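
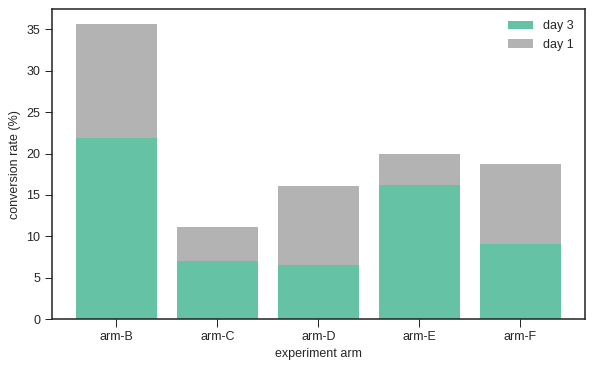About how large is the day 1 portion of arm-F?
day 1 top ≈ 20, bottom ≈ 10; segment ≈ 10.

≈ 10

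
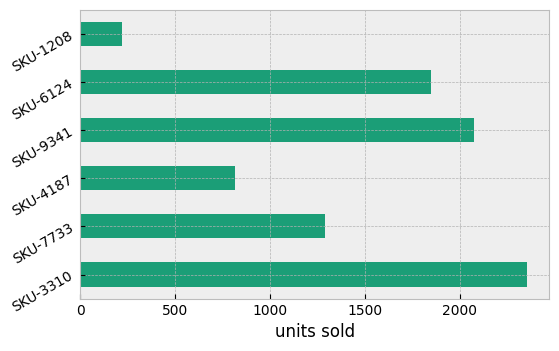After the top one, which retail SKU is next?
Top 3: SKU-3310 ≈ 2400, SKU-9341 ≈ 2000, SKU-6124 ≈ 1800.

SKU-9341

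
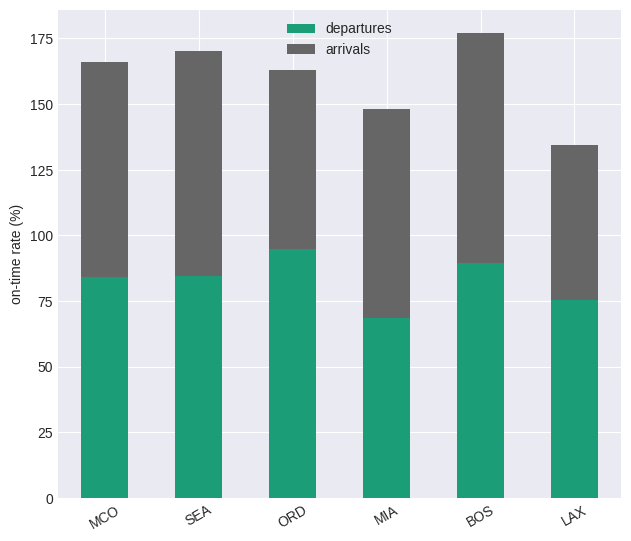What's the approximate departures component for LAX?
departures top ≈ 80, bottom ≈ 0; segment ≈ 80.

≈ 80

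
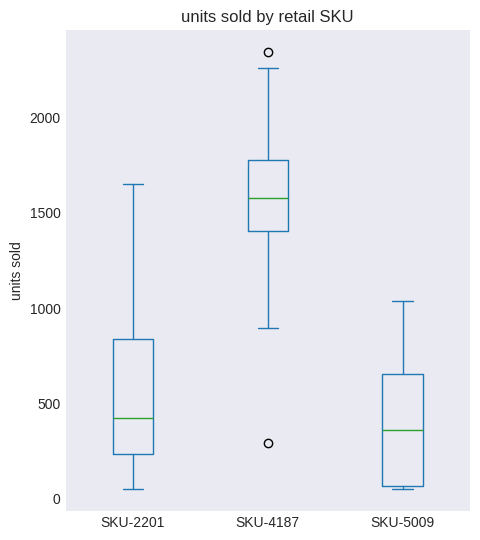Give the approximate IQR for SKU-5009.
≈ 600

Q3 ≈ 600, Q1 ≈ 0; IQR ≈ 600.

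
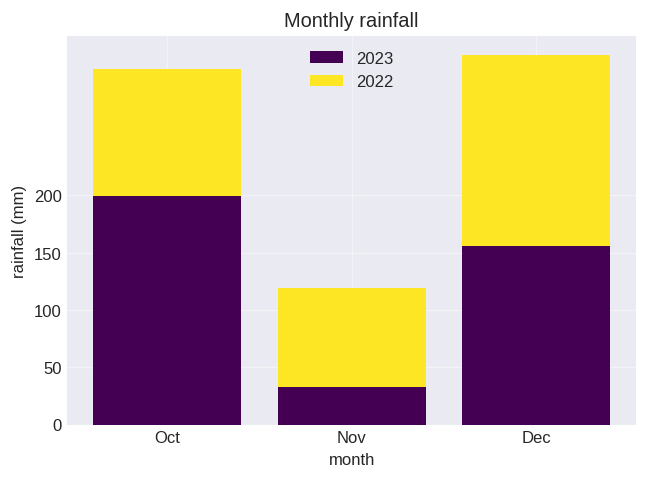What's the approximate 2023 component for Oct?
2023 top ≈ 200, bottom ≈ 0; segment ≈ 200.

≈ 200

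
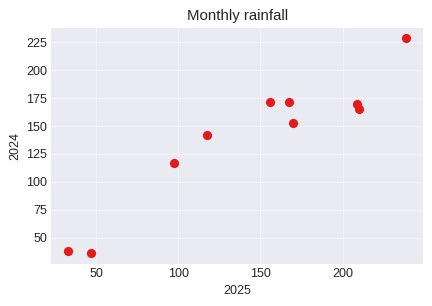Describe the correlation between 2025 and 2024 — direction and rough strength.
Points are positively correlated; strong (|r| ≈ 0.9).

positive, strong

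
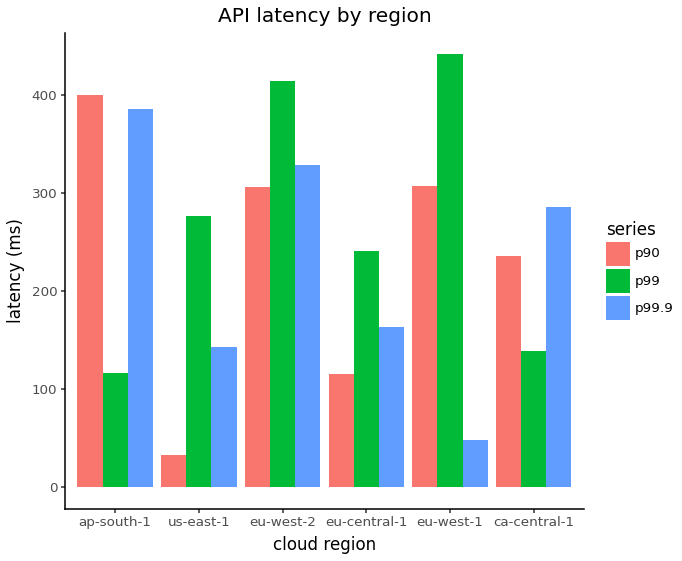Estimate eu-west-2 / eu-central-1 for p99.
≈ 1.6×

eu-west-2 ≈ 400, eu-central-1 ≈ 250; 400/250 ≈ 1.6.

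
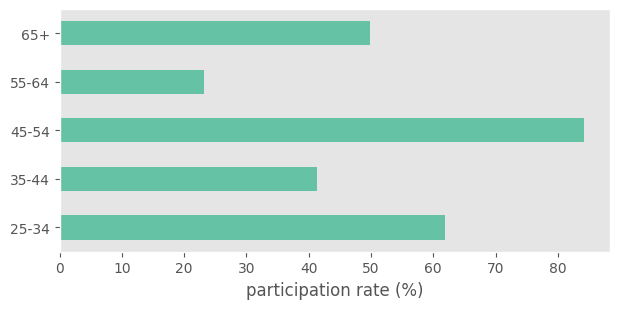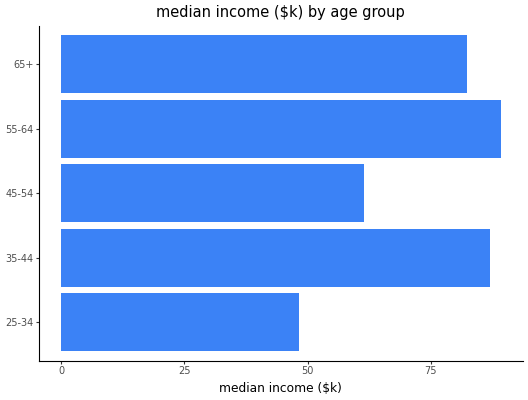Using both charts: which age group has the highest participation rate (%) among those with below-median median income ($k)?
Chart 2 median median income ($k) ≈ 80; below-median age groups: 25-34, 45-54. Among those, 45-54 has the highest participation rate (%) (≈ 80).

45-54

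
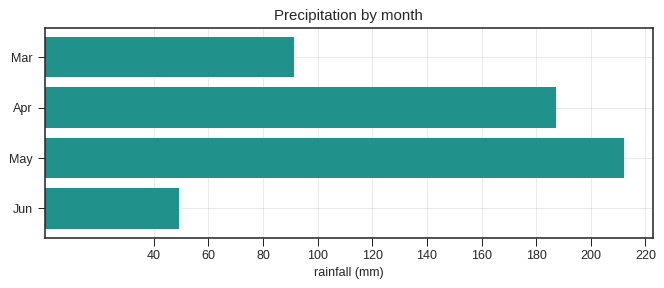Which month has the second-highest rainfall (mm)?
Top 3: May ≈ 220, Apr ≈ 180, Mar ≈ 100.

Apr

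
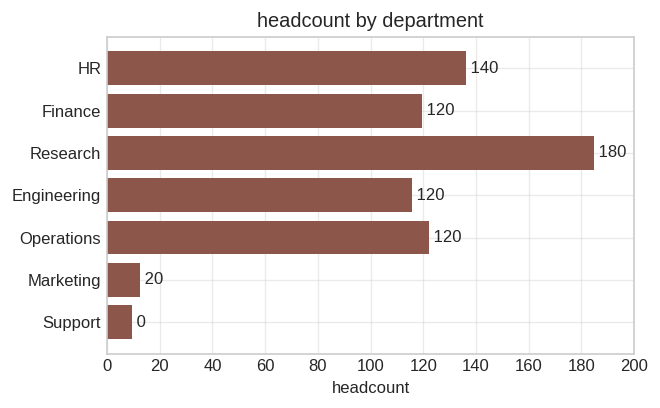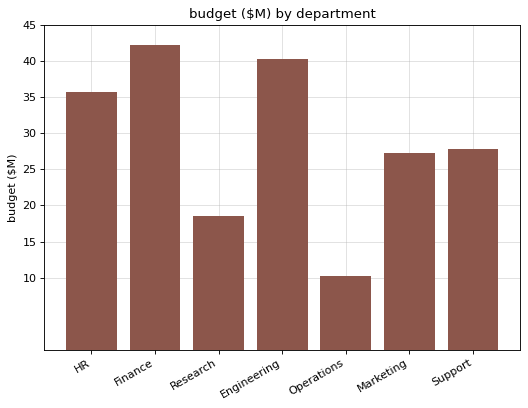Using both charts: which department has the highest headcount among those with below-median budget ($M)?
Research

Chart 2 median budget ($M) ≈ 30; below-median departments: Research, Operations, Marketing. Among those, Research has the highest headcount (≈ 180).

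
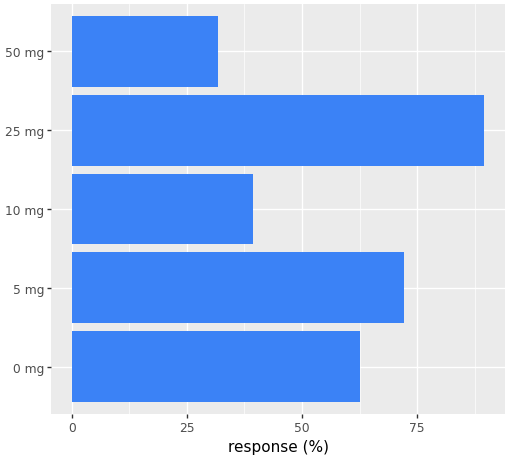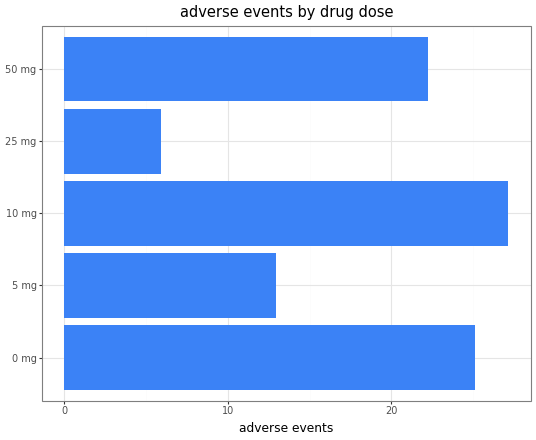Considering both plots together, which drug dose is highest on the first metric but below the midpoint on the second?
Chart 2 median adverse events ≈ 20; below-median drug doses: 5 mg, 25 mg. Among those, 25 mg has the highest response (%) (≈ 90).

25 mg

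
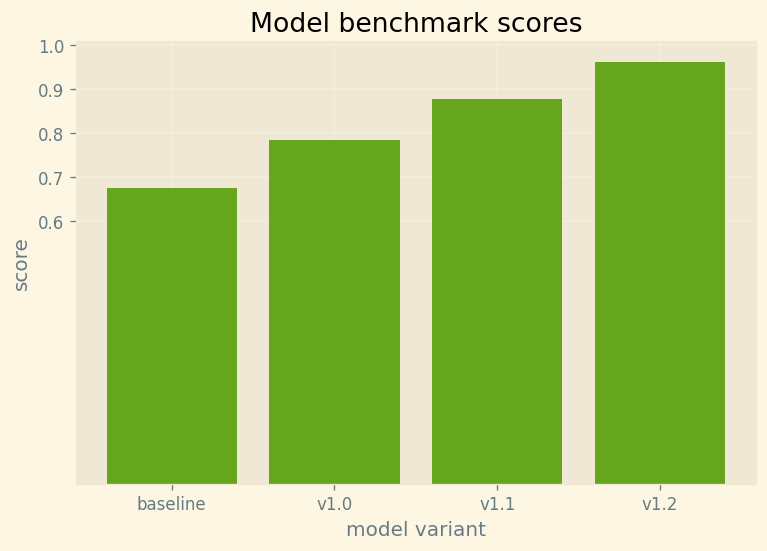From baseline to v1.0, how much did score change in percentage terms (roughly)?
baseline ≈ 0.7, v1.0 ≈ 0.8; (0.8 − 0.7) / 0.7 ≈ +14.3%.

≈ +14.3%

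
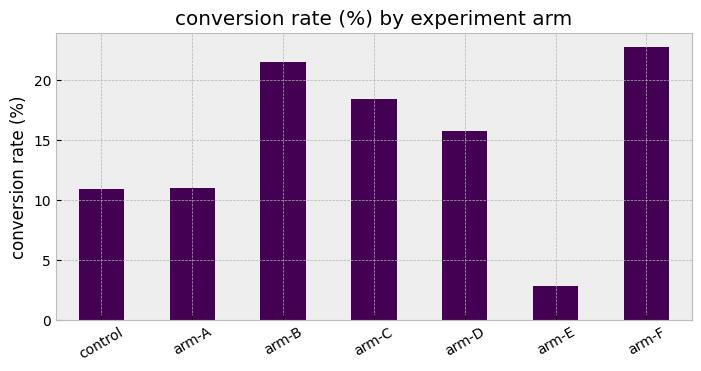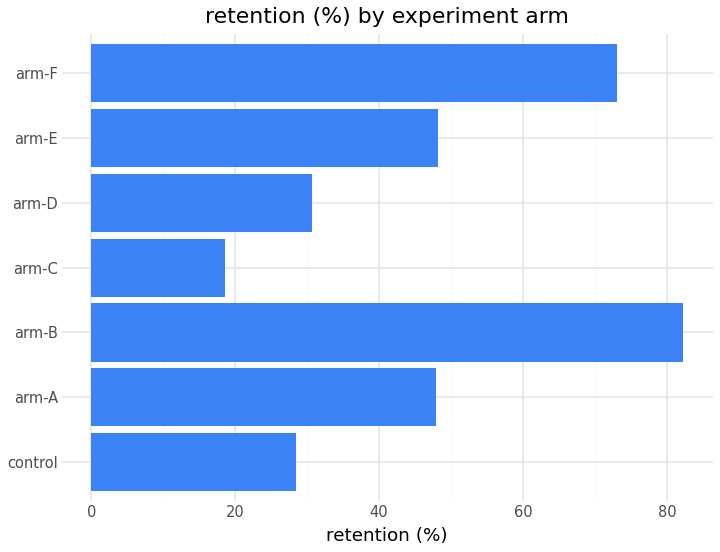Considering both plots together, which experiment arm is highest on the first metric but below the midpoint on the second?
arm-C

Chart 2 median retention (%) ≈ 50; below-median experiment arms: control, arm-C, arm-D. Among those, arm-C has the highest conversion rate (%) (≈ 20).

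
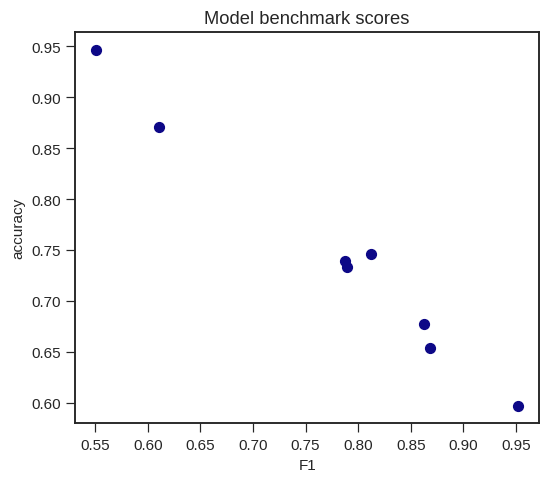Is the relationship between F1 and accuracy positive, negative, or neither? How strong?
negative, strong

Points are negatively correlated; strong (|r| ≈ 1.0).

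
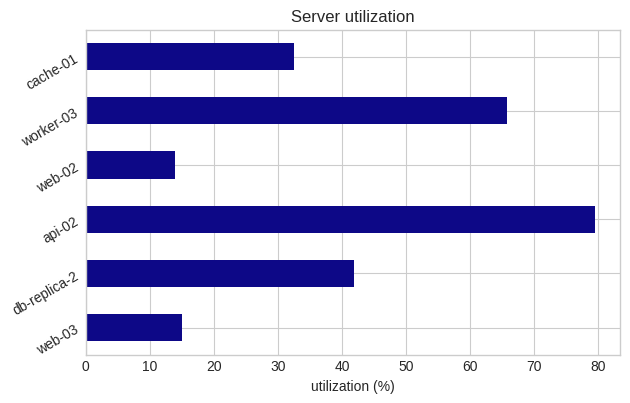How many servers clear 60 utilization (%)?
Above 60: api-02, worker-03.

2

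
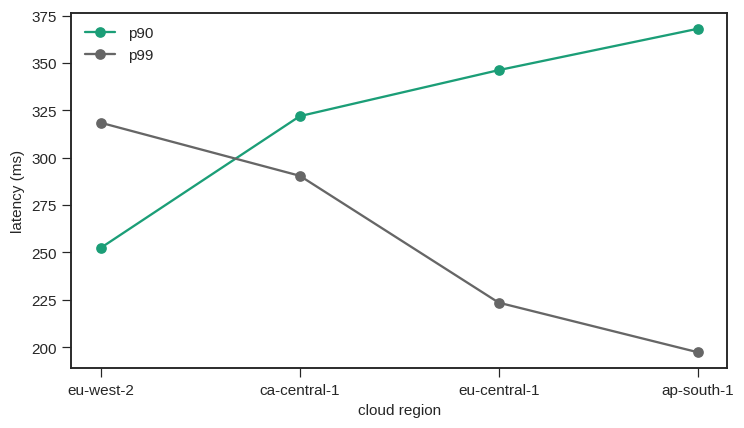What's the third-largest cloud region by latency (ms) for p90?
Top 4 for p90: ap-south-1 ≈ 360, eu-central-1 ≈ 340, ca-central-1 ≈ 320, eu-west-2 ≈ 260.

ca-central-1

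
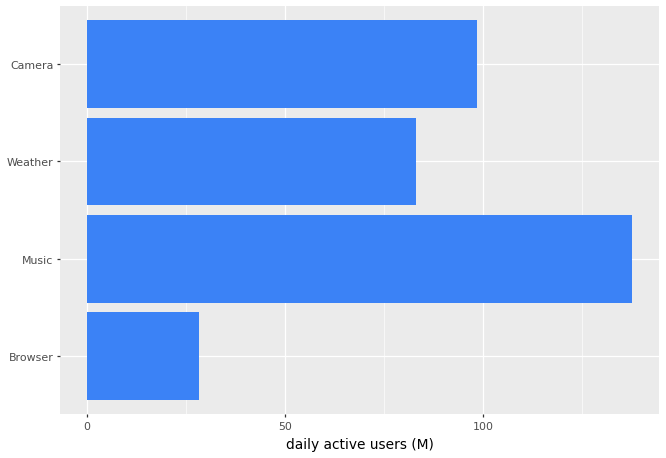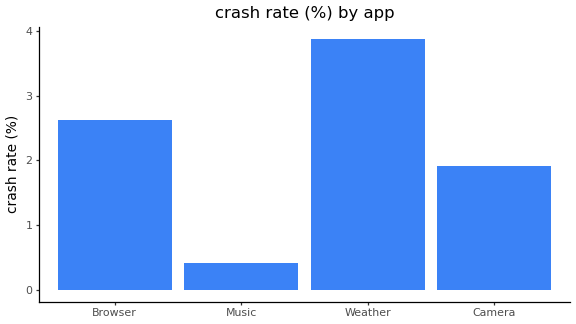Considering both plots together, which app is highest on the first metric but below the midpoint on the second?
Chart 2 median crash rate (%) ≈ 2.5; below-median apps: Music, Camera. Among those, Music has the highest daily active users (M) (≈ 140).

Music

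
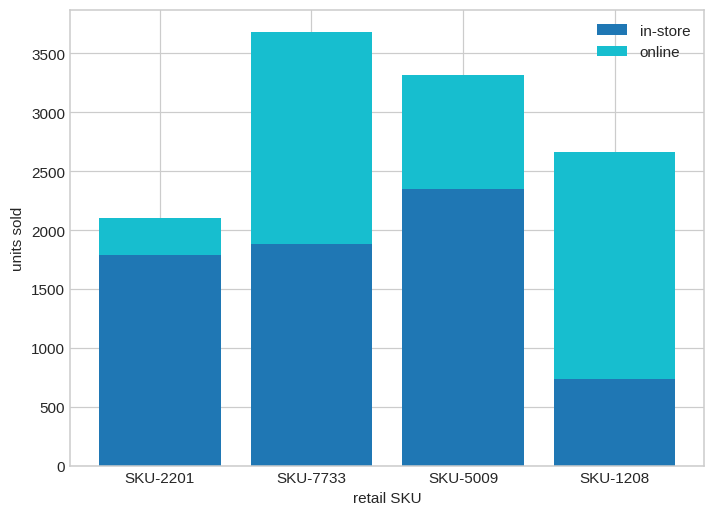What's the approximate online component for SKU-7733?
≈ 1500

online top ≈ 3500, bottom ≈ 2000; segment ≈ 1500.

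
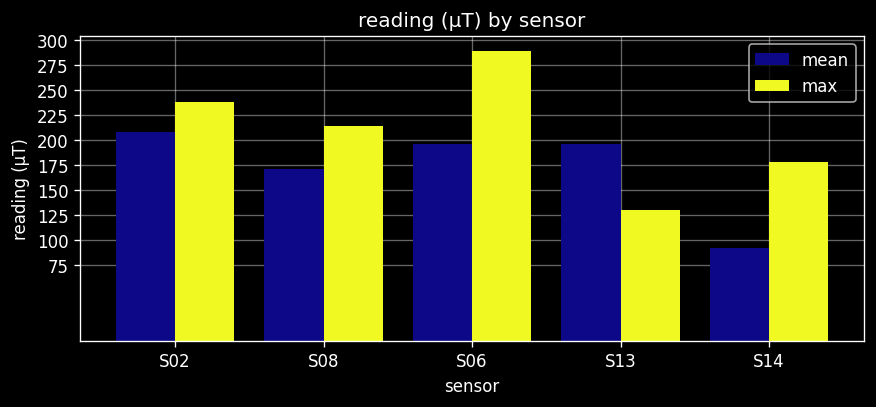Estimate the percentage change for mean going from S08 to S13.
S08 ≈ 175, S13 ≈ 200; (200 − 175) / 175 ≈ +14.3%.

≈ +14.3%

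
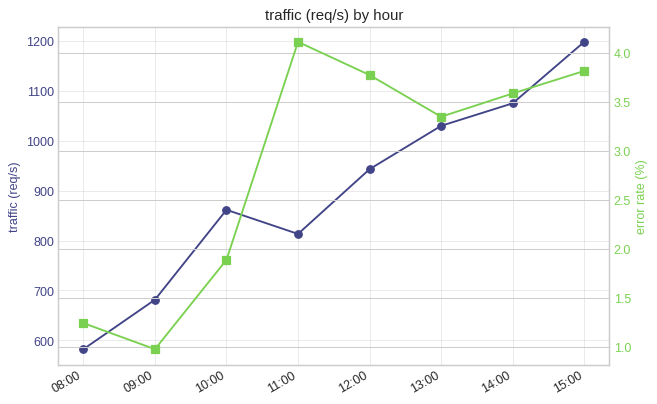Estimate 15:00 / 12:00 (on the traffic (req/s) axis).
≈ 1.33×

15:00 ≈ 1200, 12:00 ≈ 900; 1200/900 ≈ 1.33.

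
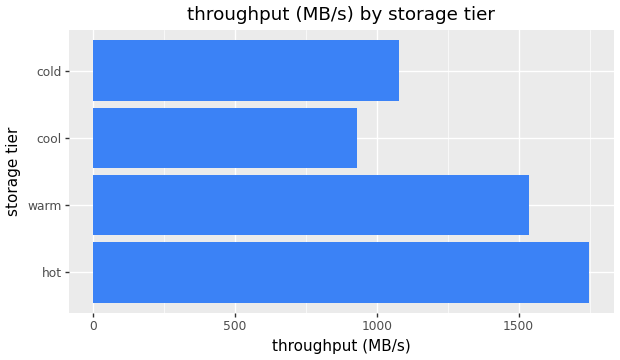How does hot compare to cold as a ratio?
hot ≈ 1800, cold ≈ 1000; 1800/1000 ≈ 1.8.

≈ 1.8×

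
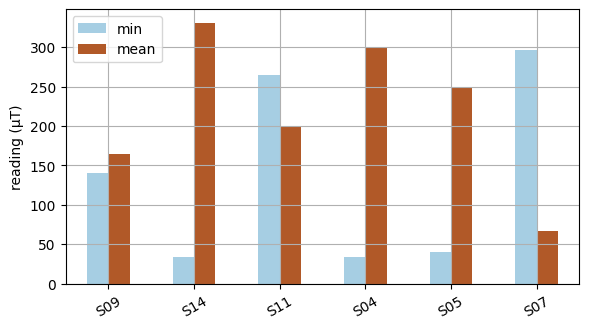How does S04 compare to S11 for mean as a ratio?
S04 ≈ 300, S11 ≈ 200; 300/200 ≈ 1.5.

≈ 1.5×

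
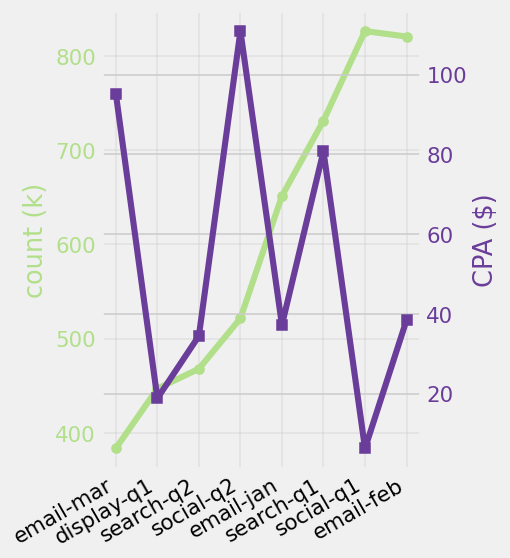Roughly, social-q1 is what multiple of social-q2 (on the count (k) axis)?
social-q1 ≈ 850, social-q2 ≈ 500; 850/500 ≈ 1.7.

≈ 1.7×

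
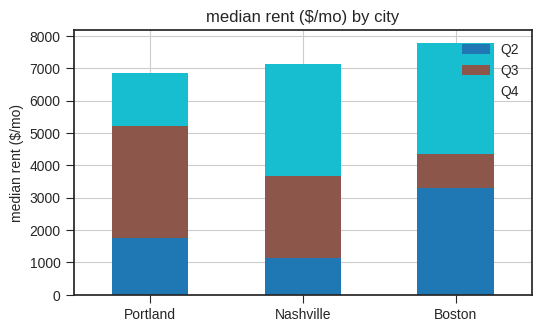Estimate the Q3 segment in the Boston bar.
Q3 top ≈ 4000, bottom ≈ 3000; segment ≈ 1000.

≈ 1000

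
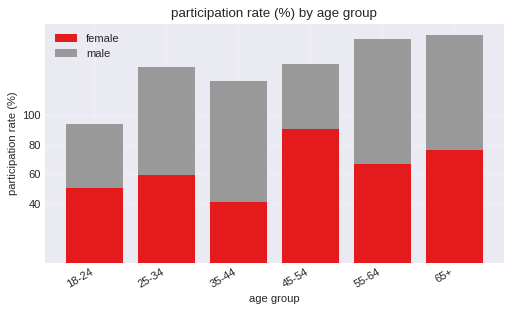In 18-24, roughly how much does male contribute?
male top ≈ 100, bottom ≈ 60; segment ≈ 40.

≈ 40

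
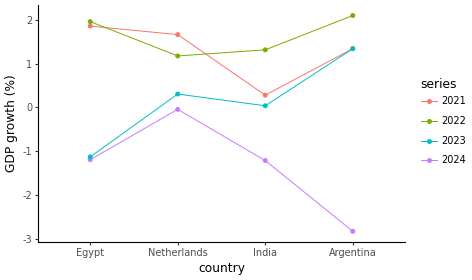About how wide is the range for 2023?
Max Argentina ≈ 1.5, min Egypt ≈ -1.0; range ≈ 2.5.

≈ 2.5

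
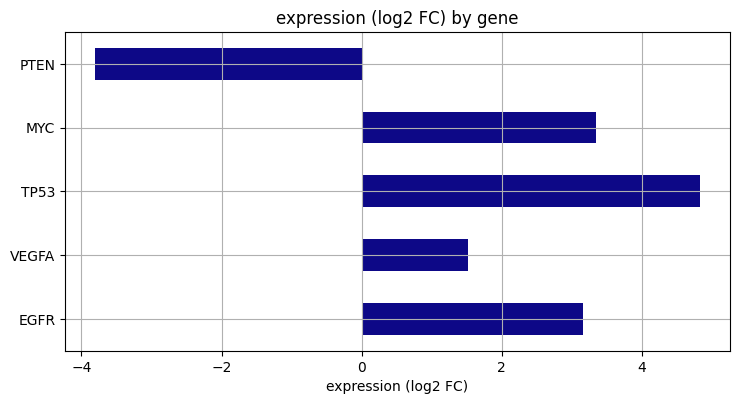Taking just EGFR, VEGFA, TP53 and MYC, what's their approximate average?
(3 + 2 + 5 + 3) / 4 ≈ 3.

≈ 3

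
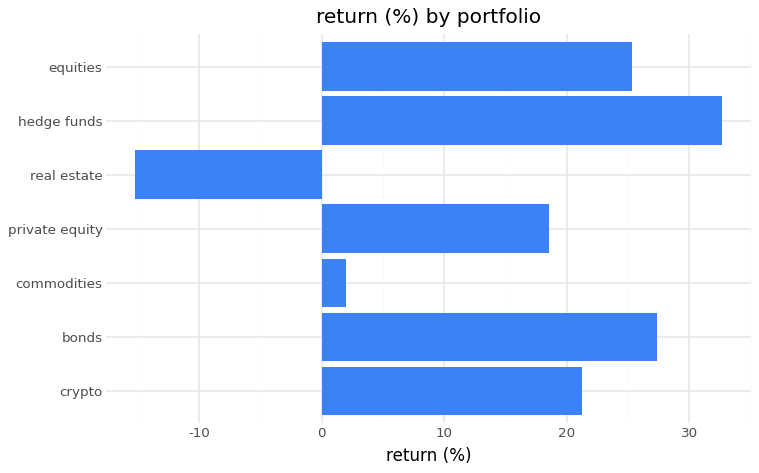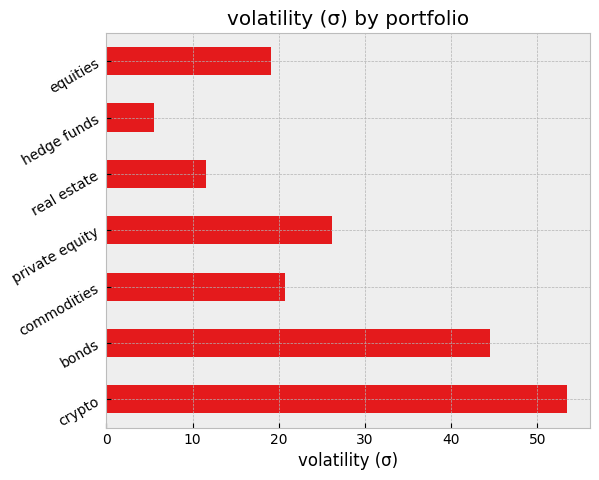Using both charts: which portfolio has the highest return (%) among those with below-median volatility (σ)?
hedge funds

Chart 2 median volatility (σ) ≈ 20; below-median portfolios: real estate, hedge funds, equities. Among those, hedge funds has the highest return (%) (≈ 35).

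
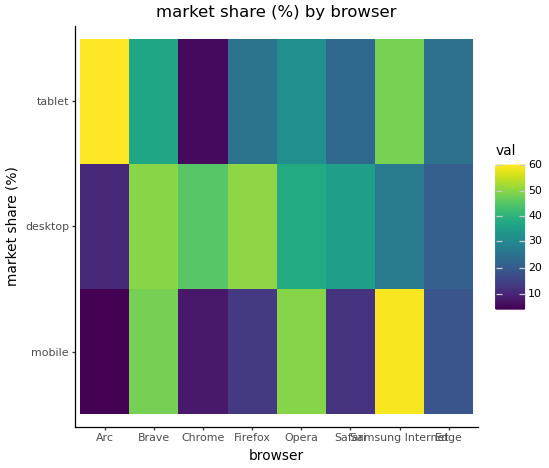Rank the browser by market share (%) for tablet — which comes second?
Samsung Internet

Top 3 for tablet: Arc ≈ 60, Samsung Internet ≈ 50, Brave ≈ 35.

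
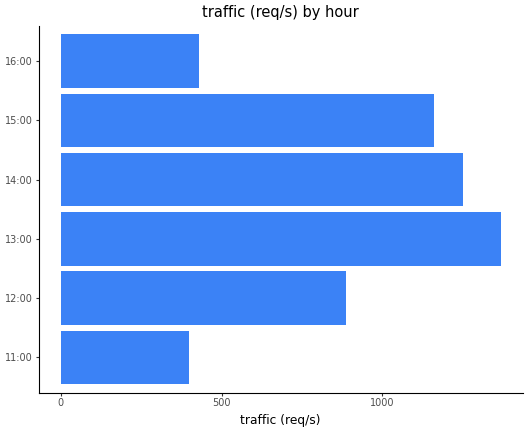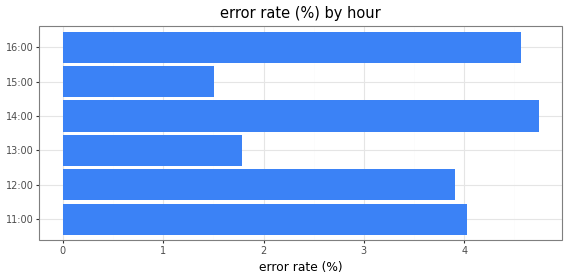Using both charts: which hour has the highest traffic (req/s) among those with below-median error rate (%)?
13:00

Chart 2 median error rate (%) ≈ 4; below-median hours: 12:00, 13:00, 15:00. Among those, 13:00 has the highest traffic (req/s) (≈ 1400).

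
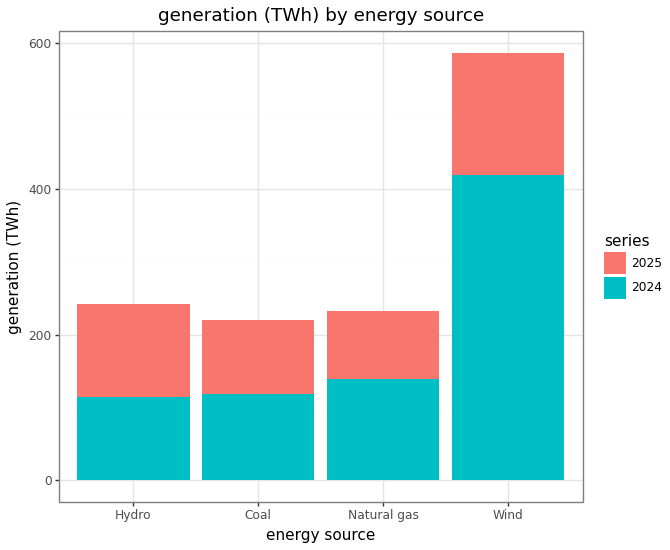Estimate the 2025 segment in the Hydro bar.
2025 top ≈ 250, bottom ≈ 100; segment ≈ 150.

≈ 150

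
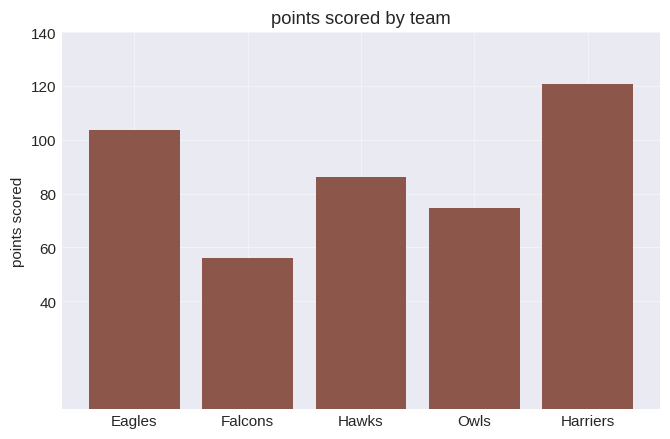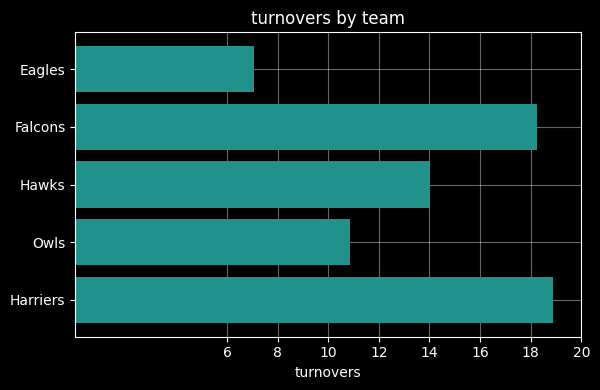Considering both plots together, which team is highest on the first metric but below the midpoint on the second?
Eagles

Chart 2 median turnovers ≈ 14; below-median teams: Eagles, Owls. Among those, Eagles has the highest points scored (≈ 100).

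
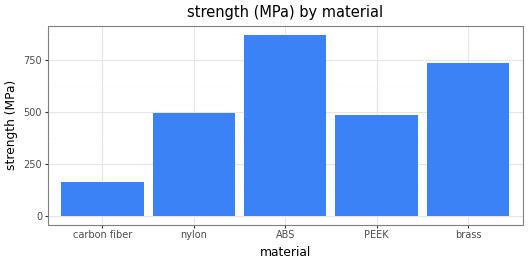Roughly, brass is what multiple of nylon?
≈ 1.4×

brass ≈ 700, nylon ≈ 500; 700/500 ≈ 1.4.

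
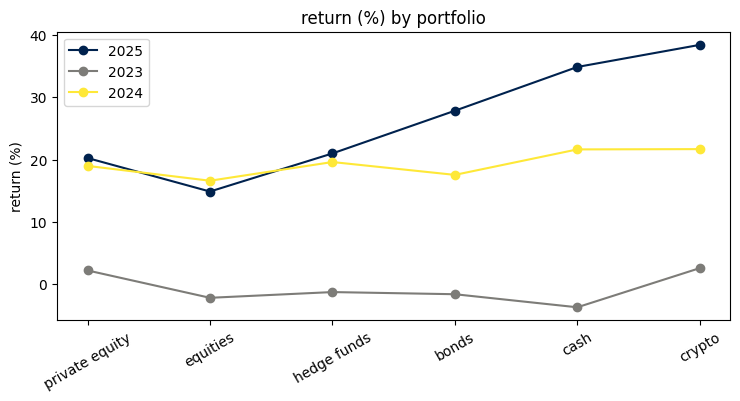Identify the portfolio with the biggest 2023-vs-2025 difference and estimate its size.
cash, ≈ 40 %

cash: 2023 ≈ -5, 2025 ≈ 35 → gap ≈ 40. Next-largest (crypto) is only ≈ 35.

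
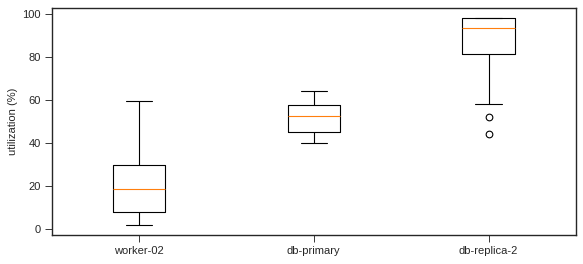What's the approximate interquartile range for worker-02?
Q3 ≈ 30, Q1 ≈ 10; IQR ≈ 20.

≈ 20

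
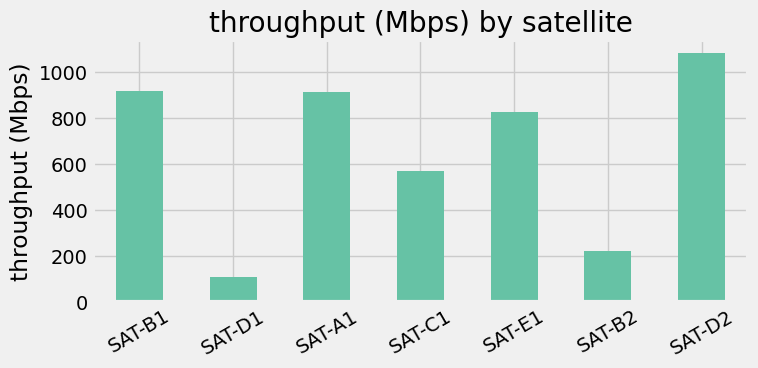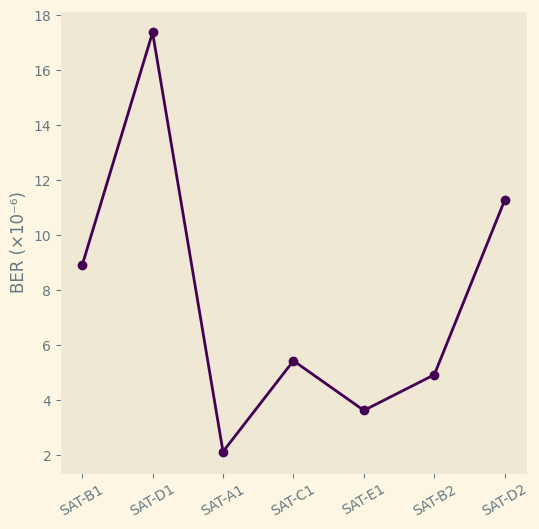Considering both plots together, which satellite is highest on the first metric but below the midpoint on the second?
SAT-A1

Chart 2 median BER (×10⁻⁶) ≈ 6; below-median satellites: SAT-A1, SAT-E1, SAT-B2. Among those, SAT-A1 has the highest throughput (Mbps) (≈ 900).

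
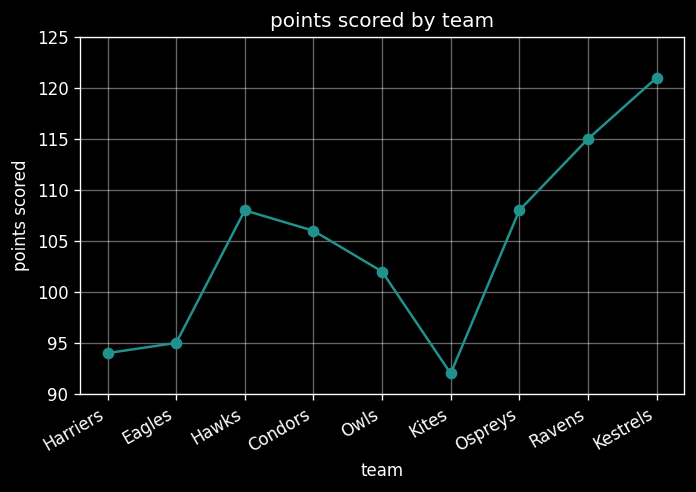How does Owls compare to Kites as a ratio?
≈ 1.11×

Owls ≈ 100, Kites ≈ 90; 100/90 ≈ 1.11.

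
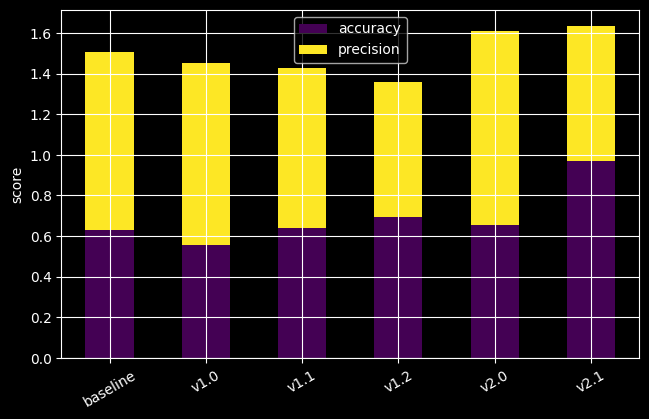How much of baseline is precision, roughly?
≈ 1.0

precision top ≈ 1.6, bottom ≈ 0.6; segment ≈ 1.0.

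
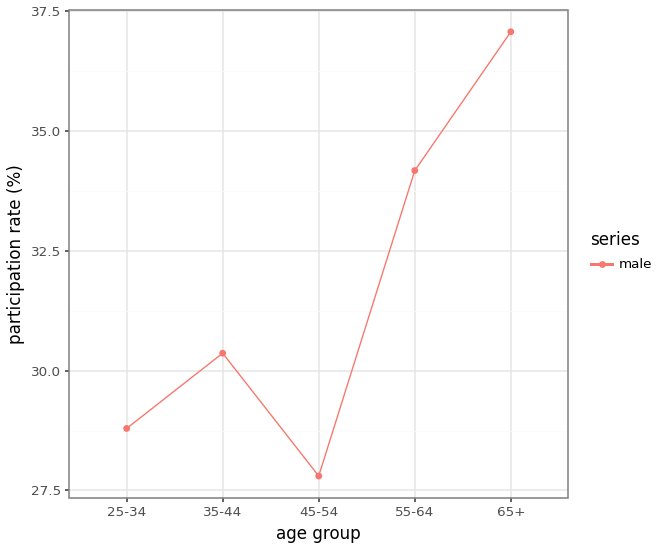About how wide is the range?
≈ 9

Max 65+ ≈ 37, min 45-54 ≈ 28; range ≈ 9.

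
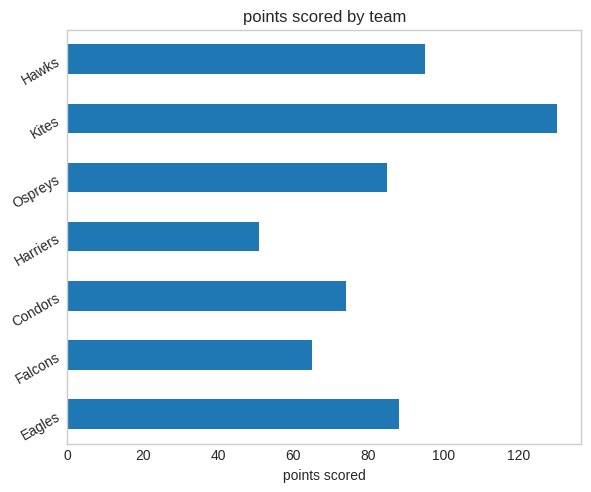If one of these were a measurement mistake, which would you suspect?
Kites

Kites ≈ 120; the rest sit between ≈ 60 and ≈ 100.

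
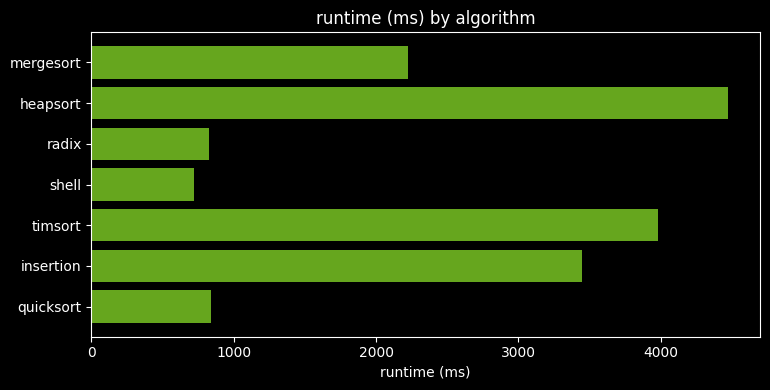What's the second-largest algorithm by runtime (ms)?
timsort

Top 3: heapsort ≈ 4500, timsort ≈ 4000, insertion ≈ 3500.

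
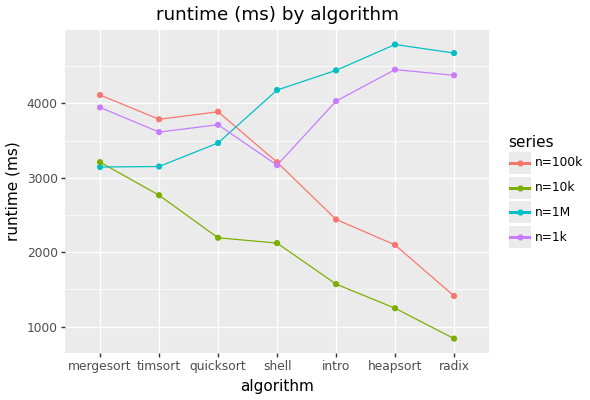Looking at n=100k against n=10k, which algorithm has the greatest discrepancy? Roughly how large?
quicksort: n=100k ≈ 4000, n=10k ≈ 2000 → gap ≈ 2000. Next-largest (shell) is only ≈ 1000.

quicksort, ≈ 2000 ms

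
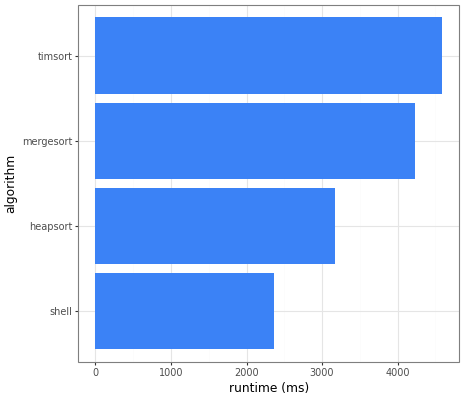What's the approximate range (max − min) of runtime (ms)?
Max timsort ≈ 4500, min shell ≈ 2500; range ≈ 2000.

≈ 2000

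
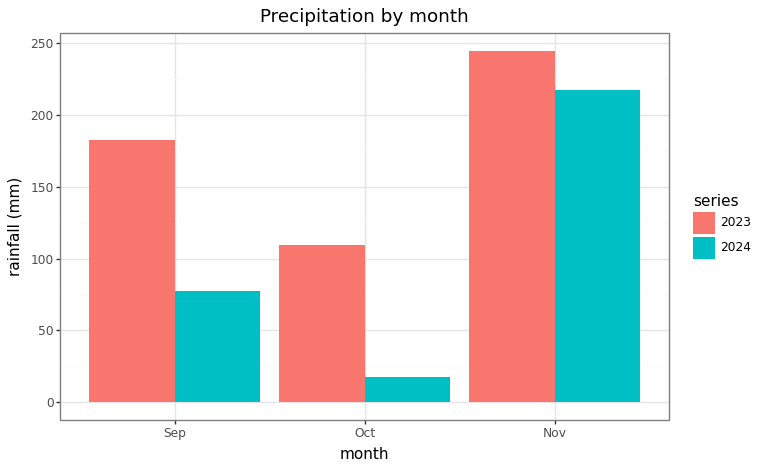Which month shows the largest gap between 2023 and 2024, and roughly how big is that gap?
Sep: 2023 ≈ 175, 2024 ≈ 75 → gap ≈ 100. Next-largest (Oct) is only ≈ 75.

Sep, ≈ 100 mm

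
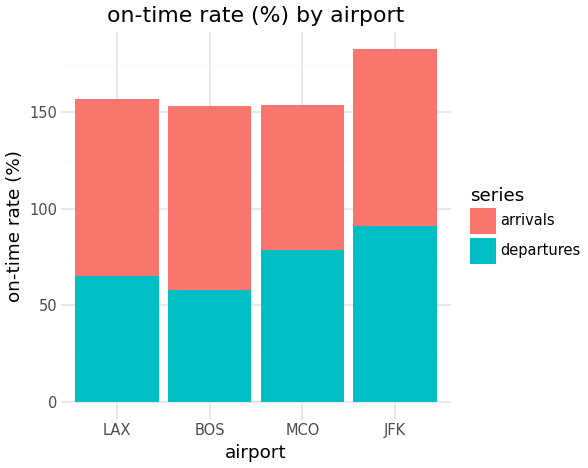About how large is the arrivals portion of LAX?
≈ 100

arrivals top ≈ 160, bottom ≈ 60; segment ≈ 100.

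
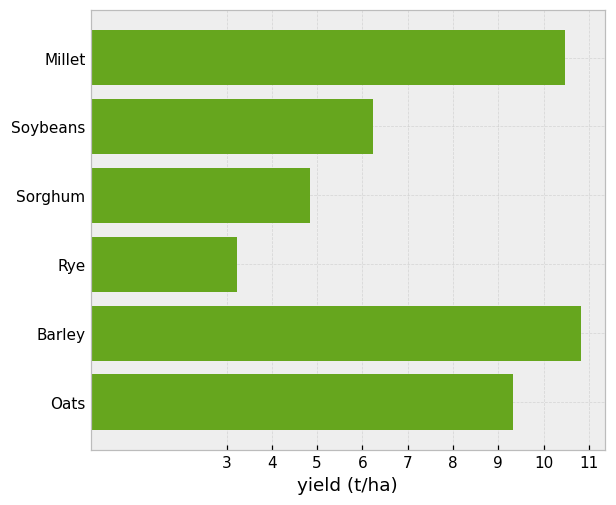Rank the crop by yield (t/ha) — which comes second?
Top 3: Barley ≈ 11, Millet ≈ 10, Oats ≈ 9.

Millet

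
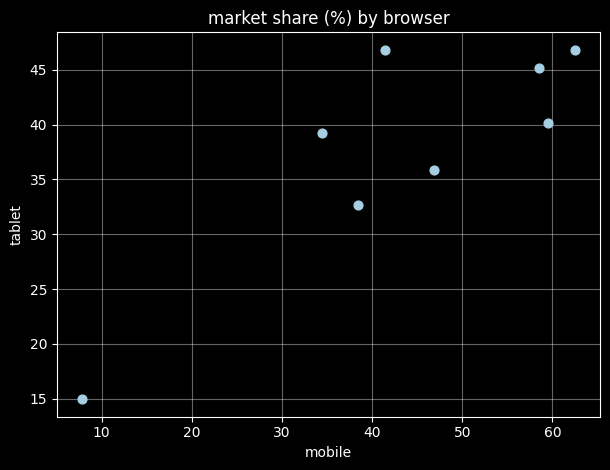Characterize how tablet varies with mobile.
positive, strong

Points are positively correlated; strong (|r| ≈ 0.9).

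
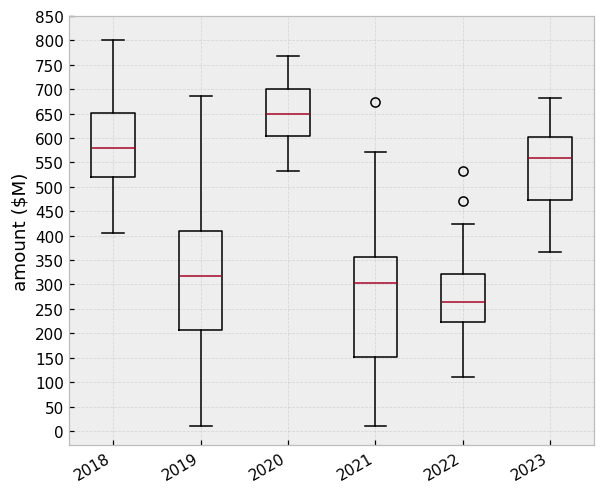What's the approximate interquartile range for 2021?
Q3 ≈ 350, Q1 ≈ 150; IQR ≈ 200.

≈ 200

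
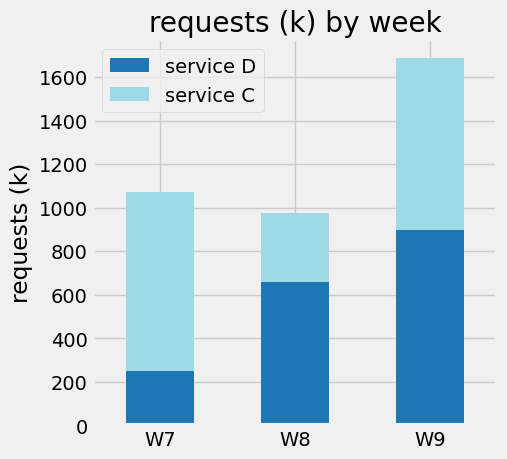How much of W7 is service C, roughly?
service C top ≈ 1000, bottom ≈ 200; segment ≈ 800.

≈ 800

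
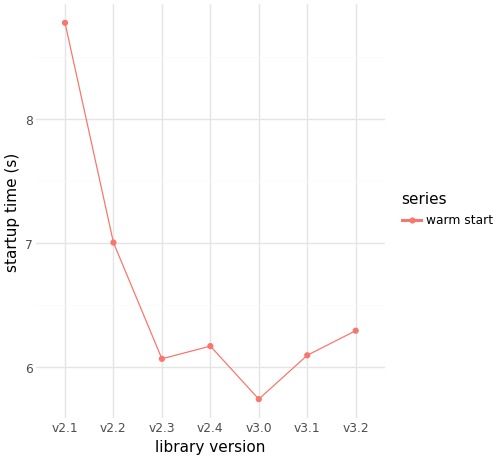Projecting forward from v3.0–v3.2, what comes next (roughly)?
Last three: 5.5, 6.0, 6.5 → slope ≈ 0.5/step → next ≈ 7.

≈ 7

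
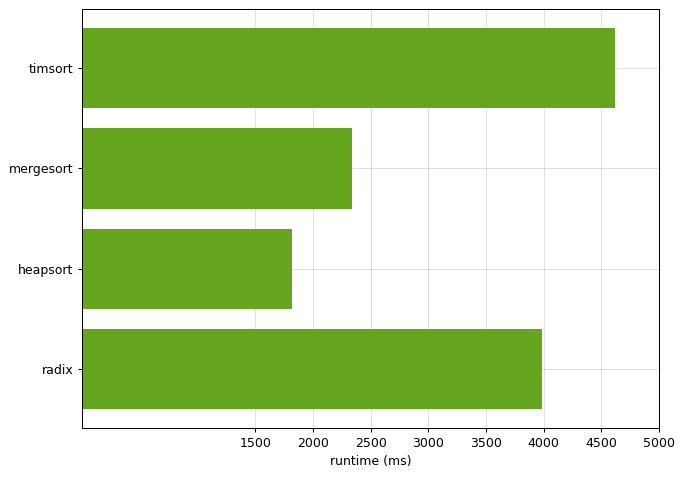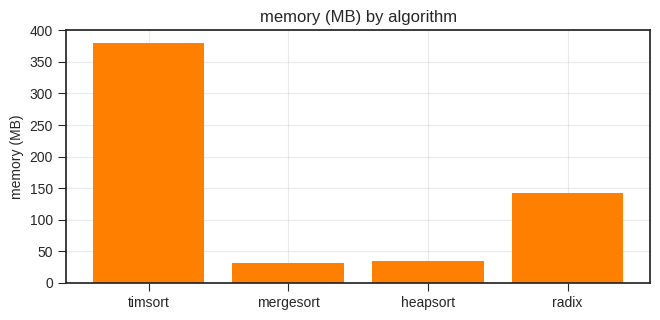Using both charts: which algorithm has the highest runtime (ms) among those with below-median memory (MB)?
mergesort

Chart 2 median memory (MB) ≈ 100; below-median algorithms: mergesort, heapsort. Among those, mergesort has the highest runtime (ms) (≈ 2500).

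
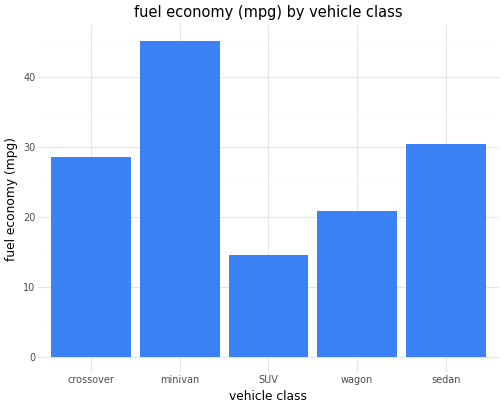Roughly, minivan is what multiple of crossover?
≈ 1.5×

minivan ≈ 45, crossover ≈ 30; 45/30 ≈ 1.5.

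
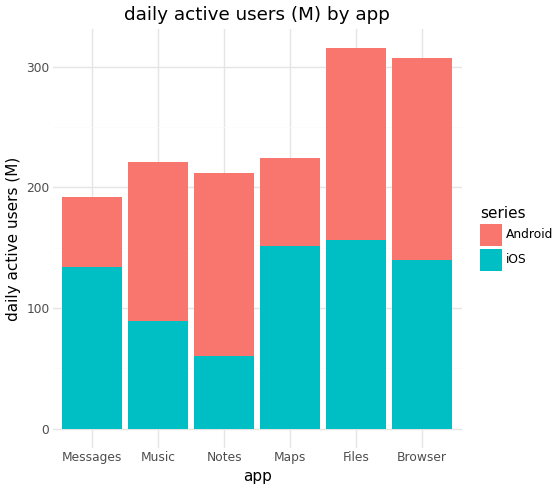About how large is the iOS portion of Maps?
≈ 150

iOS top ≈ 150, bottom ≈ 0; segment ≈ 150.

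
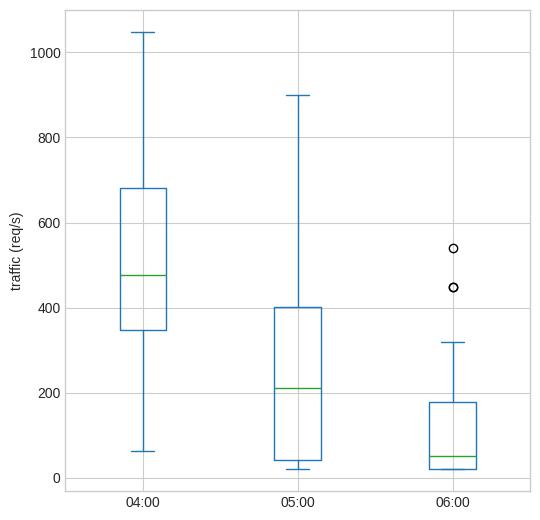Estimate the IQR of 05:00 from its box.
≈ 350

Q3 ≈ 400, Q1 ≈ 50; IQR ≈ 350.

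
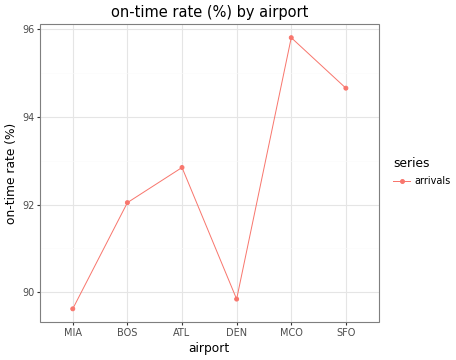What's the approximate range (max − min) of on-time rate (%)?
≈ 6

Max MCO ≈ 96, min MIA ≈ 90; range ≈ 6.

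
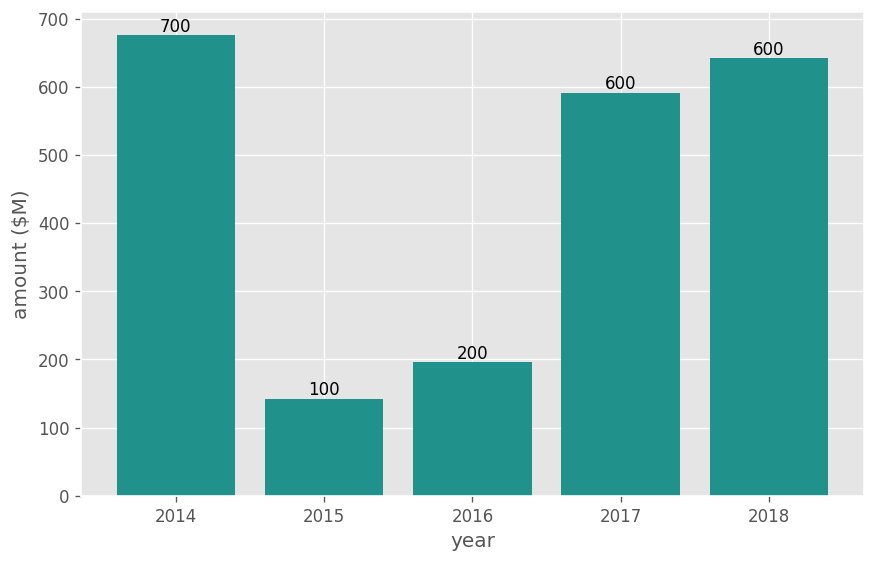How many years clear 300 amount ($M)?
3

Above 300: 2014, 2017, 2018.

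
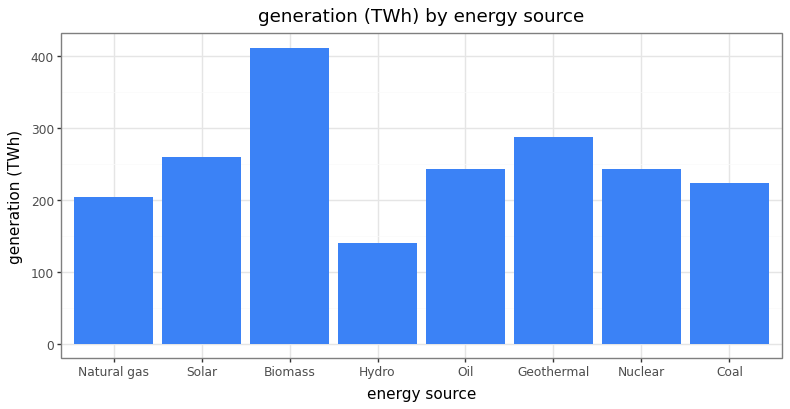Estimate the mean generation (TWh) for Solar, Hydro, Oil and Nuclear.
(250 + 150 + 250 + 250) / 4 ≈ 225.

≈ 225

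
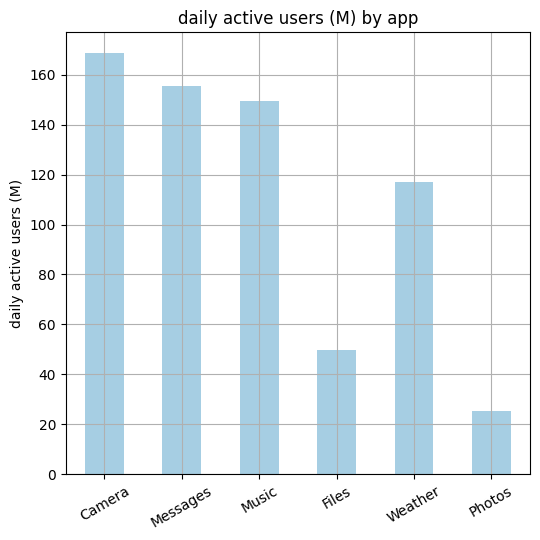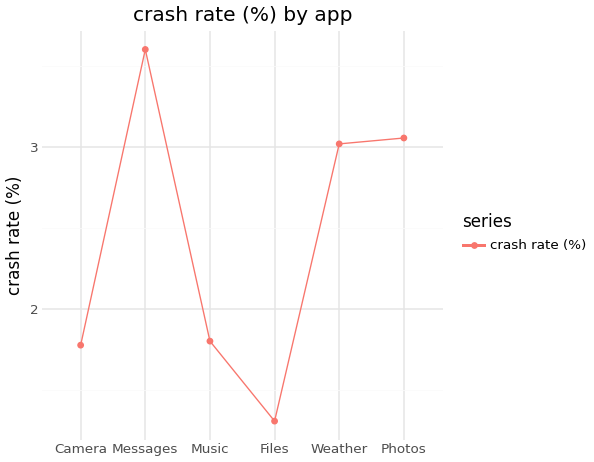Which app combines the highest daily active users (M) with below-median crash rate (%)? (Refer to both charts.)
Chart 2 median crash rate (%) ≈ 2.5; below-median apps: Camera, Music, Files. Among those, Camera has the highest daily active users (M) (≈ 160).

Camera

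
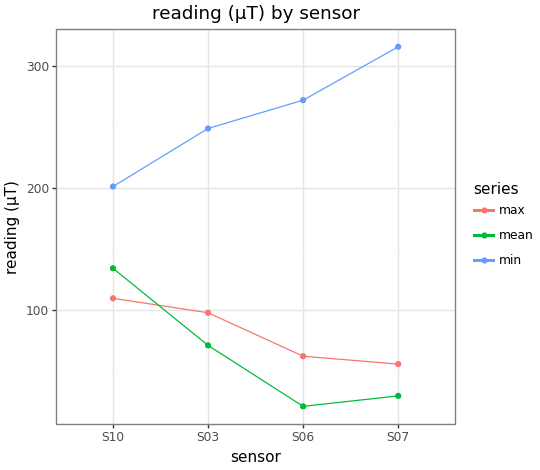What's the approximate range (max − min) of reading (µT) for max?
≈ 50

Max S10 ≈ 100, min S07 ≈ 50; range ≈ 50.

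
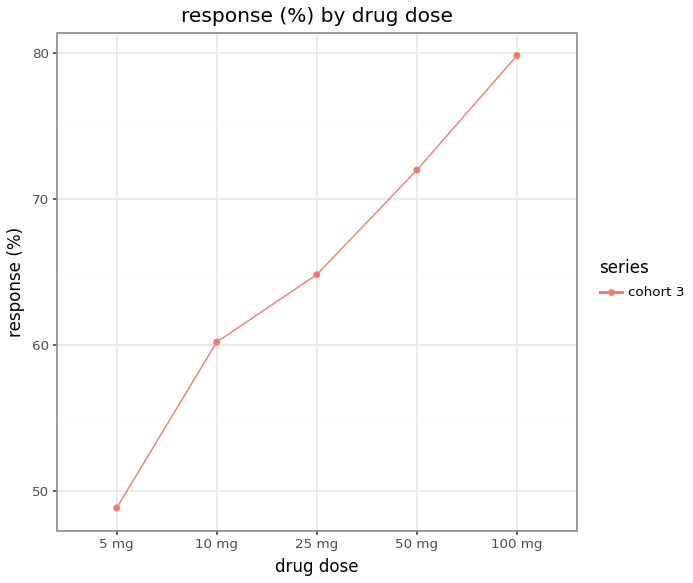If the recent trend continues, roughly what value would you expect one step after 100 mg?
≈ 87.5

Last three: 65, 70, 80 → slope ≈ 7.5/step → next ≈ 87.5.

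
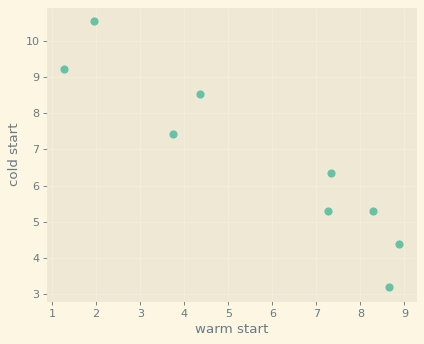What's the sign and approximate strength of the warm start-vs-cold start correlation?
negative, strong

Points are negatively correlated; strong (|r| ≈ 0.9).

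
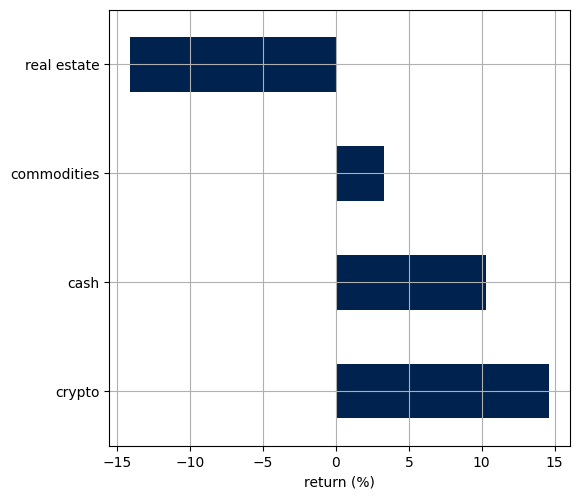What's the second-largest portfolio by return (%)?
Top 3: crypto ≈ 15, cash ≈ 10, commodities ≈ 5.

cash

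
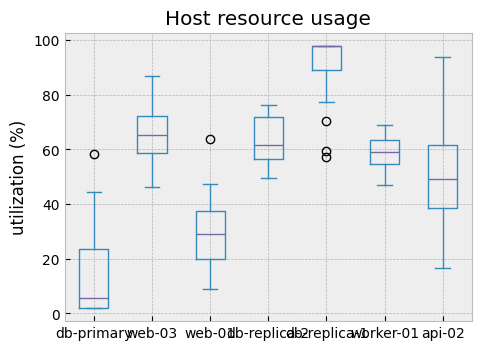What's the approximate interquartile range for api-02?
≈ 20

Q3 ≈ 60, Q1 ≈ 40; IQR ≈ 20.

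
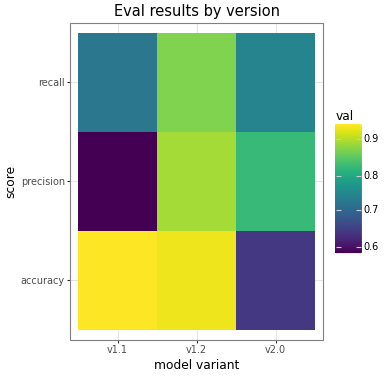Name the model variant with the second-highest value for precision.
v2.0

Top 3 for precision: v1.2 ≈ 0.90, v2.0 ≈ 0.85, v1.1 ≈ 0.60.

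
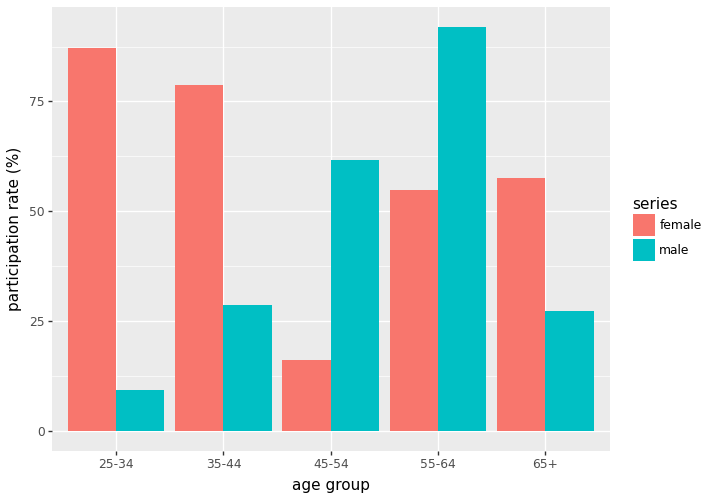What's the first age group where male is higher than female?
35-44: male ≈ 30 vs female ≈ 80 (not yet); 45-54: male ≈ 60 vs female ≈ 20 (first crossover).

45-54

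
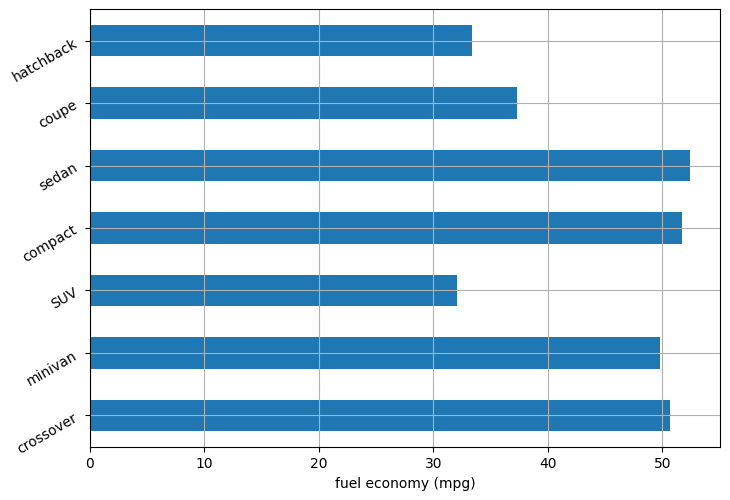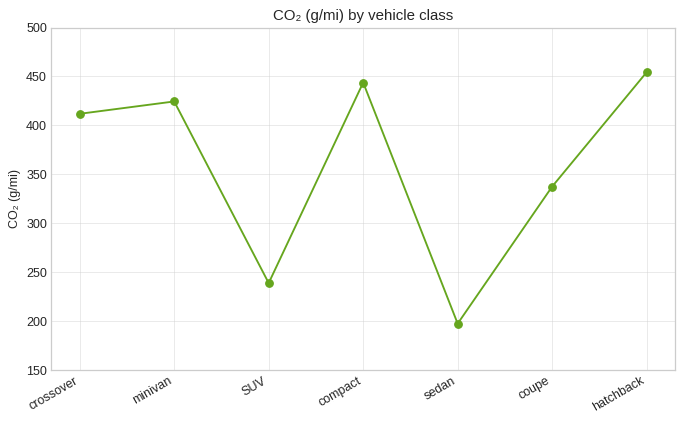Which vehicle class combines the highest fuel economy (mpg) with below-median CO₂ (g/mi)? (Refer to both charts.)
Chart 2 median CO₂ (g/mi) ≈ 400; below-median vehicle classes: SUV, sedan, coupe. Among those, sedan has the highest fuel economy (mpg) (≈ 50).

sedan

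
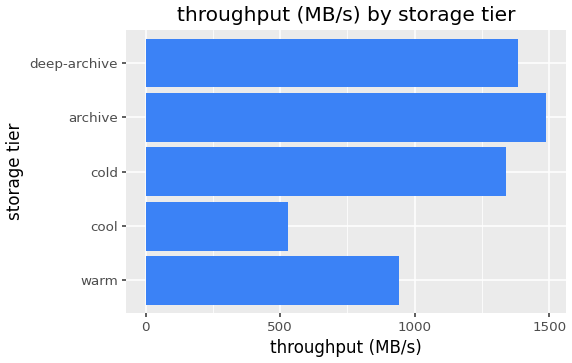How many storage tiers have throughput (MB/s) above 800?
Above 800: warm, cold, archive, deep-archive.

4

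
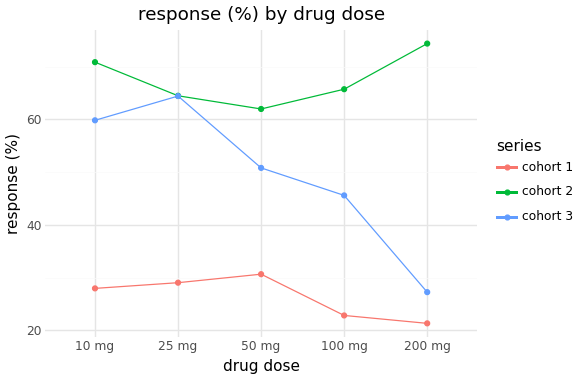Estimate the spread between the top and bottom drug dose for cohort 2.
Max 200 mg ≈ 75, min 50 mg ≈ 60; range ≈ 15.

≈ 15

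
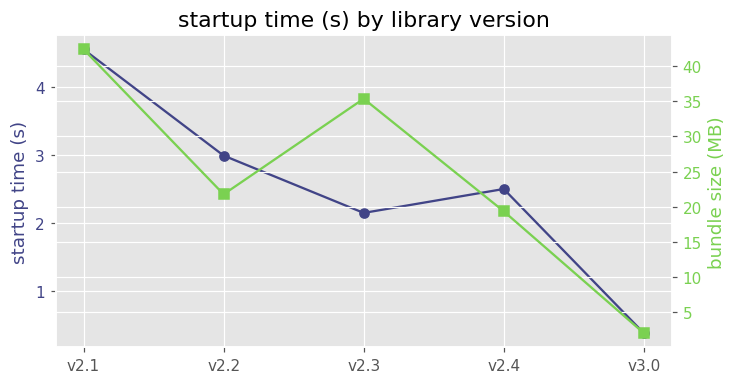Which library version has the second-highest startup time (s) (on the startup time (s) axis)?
v2.2

Top 3 (on the startup time (s) axis): v2.1 ≈ 4.5, v2.2 ≈ 3.0, v2.4 ≈ 2.5.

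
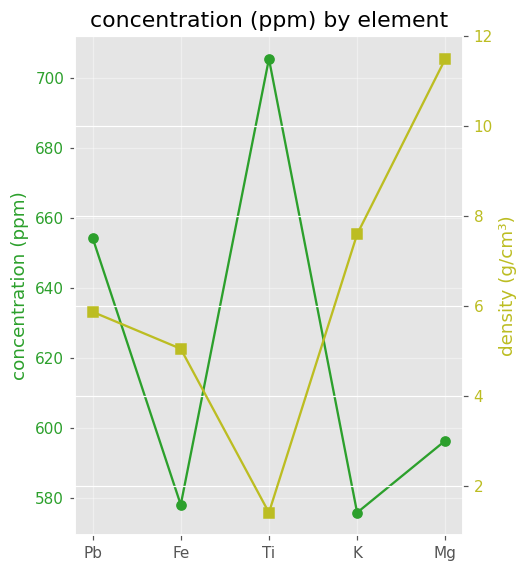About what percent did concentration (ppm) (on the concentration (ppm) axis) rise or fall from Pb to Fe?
Pb ≈ 660, Fe ≈ 580; (580 − 660) / 660 ≈ -12.1%.

≈ -12.1%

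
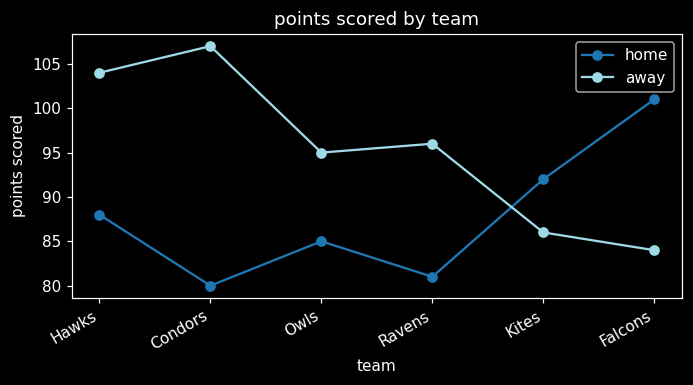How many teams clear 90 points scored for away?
4

Above 90: Hawks, Condors, Owls, Ravens.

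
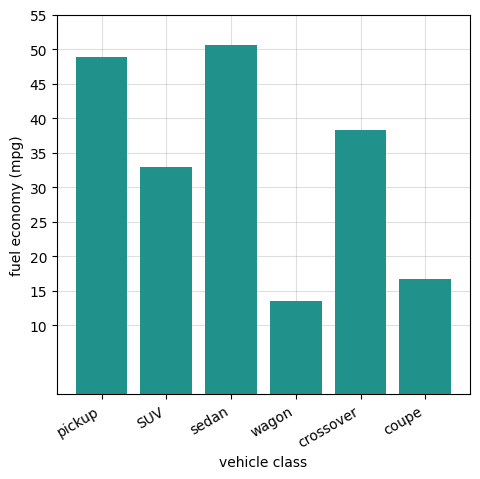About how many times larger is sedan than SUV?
sedan ≈ 50, SUV ≈ 35; 50/35 ≈ 1.43.

≈ 1.43×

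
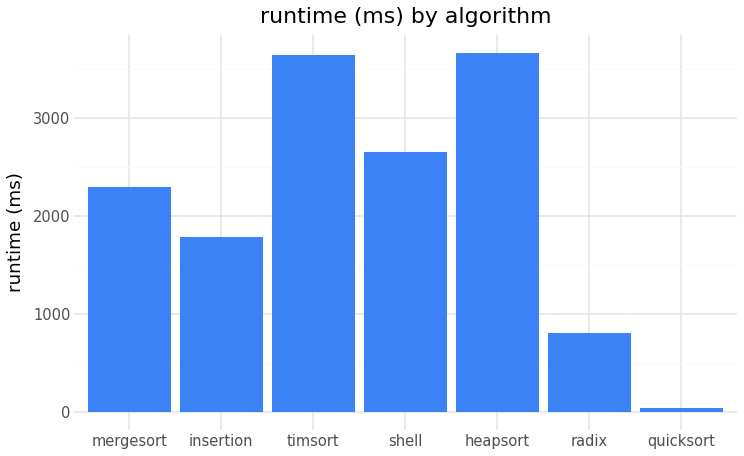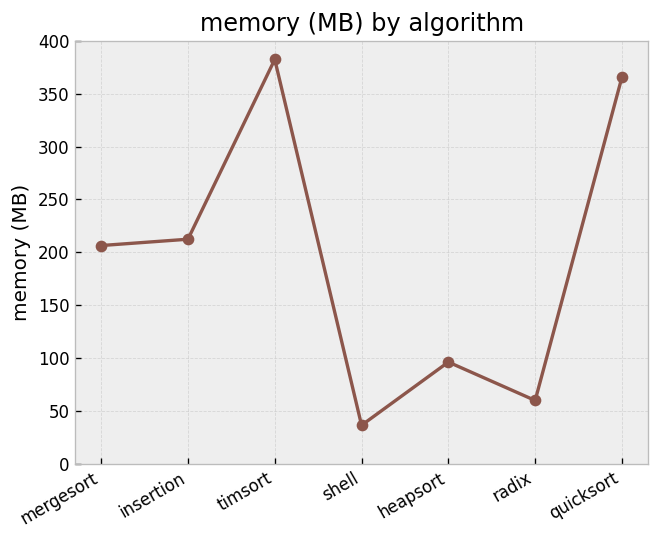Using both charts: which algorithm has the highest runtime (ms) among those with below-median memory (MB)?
Chart 2 median memory (MB) ≈ 200; below-median algorithms: shell, heapsort, radix. Among those, heapsort has the highest runtime (ms) (≈ 3500).

heapsort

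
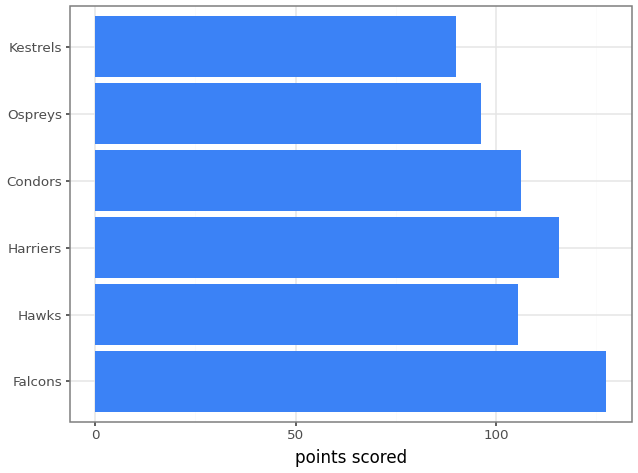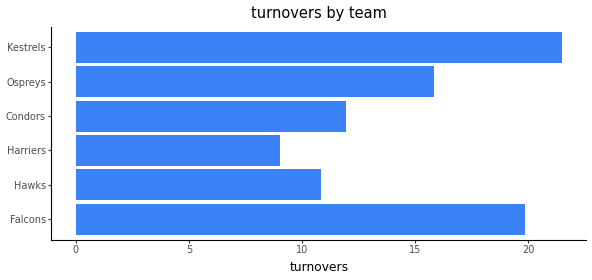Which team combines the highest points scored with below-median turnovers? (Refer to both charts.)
Harriers

Chart 2 median turnovers ≈ 14; below-median teams: Hawks, Harriers, Condors. Among those, Harriers has the highest points scored (≈ 120).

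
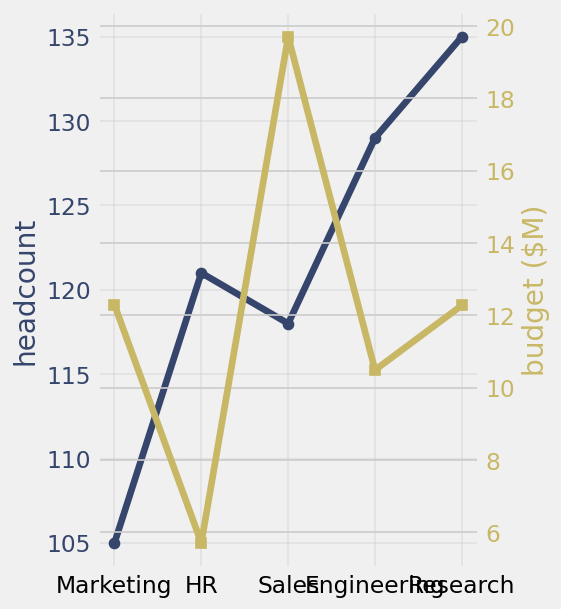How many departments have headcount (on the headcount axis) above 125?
Above 125: Engineering, Research.

2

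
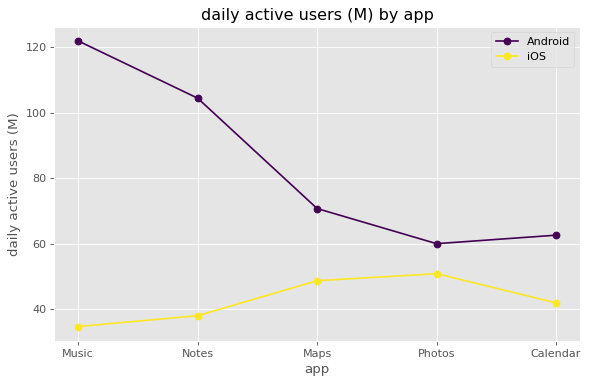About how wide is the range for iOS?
≈ 20

Max Photos ≈ 50, min Music ≈ 30; range ≈ 20.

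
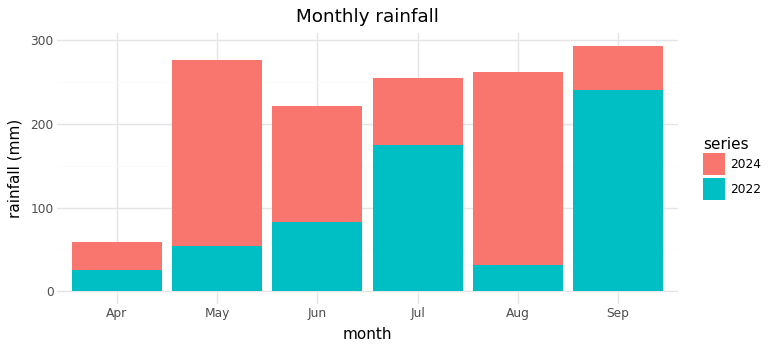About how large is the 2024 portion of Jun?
2024 top ≈ 225, bottom ≈ 75; segment ≈ 150.

≈ 150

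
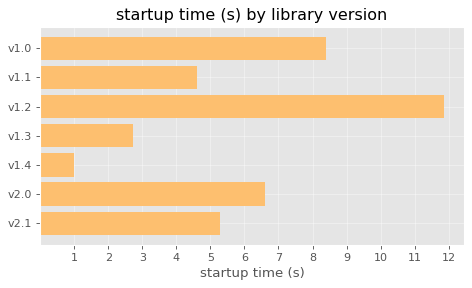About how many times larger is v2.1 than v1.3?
v2.1 ≈ 5, v1.3 ≈ 3; 5/3 ≈ 1.67.

≈ 1.67×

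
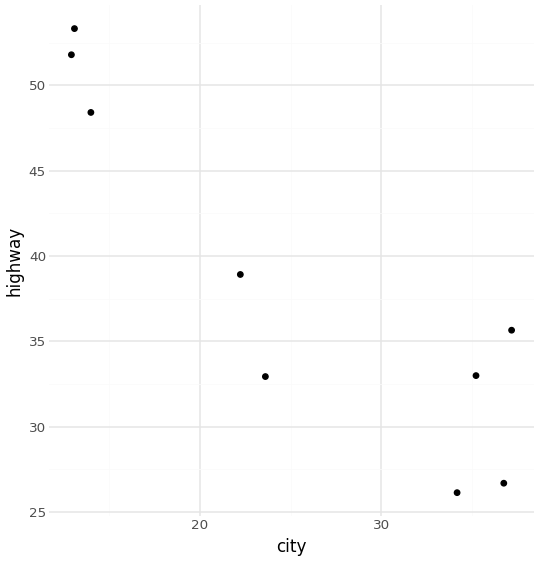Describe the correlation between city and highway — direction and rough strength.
negative, strong

Points are negatively correlated; strong (|r| ≈ 0.9).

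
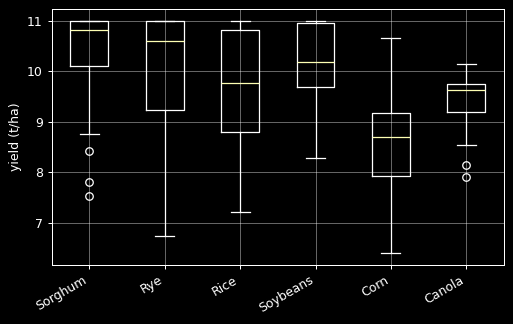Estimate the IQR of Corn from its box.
≈ 1.2

Q3 ≈ 9.2, Q1 ≈ 8.0; IQR ≈ 1.2.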